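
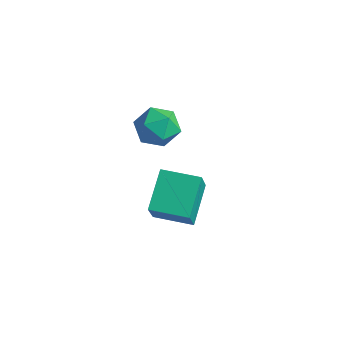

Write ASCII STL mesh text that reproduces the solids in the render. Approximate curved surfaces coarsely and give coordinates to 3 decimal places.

solid 
facet normal -0.293 0.458 -0.839
outer loop
vertex 0.514 2.962 -1.669
vertex 2.092 3.8 -1.762
vertex 1.274 1.405 -2.784
endloop
endfacet
facet normal -0.882 -0.468 0.053
outer loop
vertex 1.828 0.54 -1.198
vertex 0.514 2.962 -1.669
vertex 1.274 1.405 -2.784
endloop
endfacet
facet normal -0.293 0.458 -0.839
outer loop
vertex 1.274 1.405 -2.784
vertex 2.092 3.8 -1.762
vertex 2.853 2.244 -2.877
endloop
endfacet
facet normal 0.370 -0.755 -0.541
outer loop
vertex 2.853 2.244 -2.877
vertex 1.828 0.54 -1.198
vertex 1.274 1.405 -2.784
endloop
endfacet
facet normal -0.369 0.756 0.541
outer loop
vertex 0.514 2.962 -1.669
vertex 2.646 2.935 -0.176
vertex 2.092 3.8 -1.762
endloop
endfacet
facet normal -0.882 -0.468 0.052
outer loop
vertex 1.067 2.096 -0.083
vertex 0.514 2.962 -1.669
vertex 1.828 0.54 -1.198
endloop
endfacet
facet normal -0.369 0.755 0.541
outer loop
vertex 1.067 2.096 -0.083
vertex 2.646 2.935 -0.176
vertex 0.514 2.962 -1.669
endloop
endfacet
facet normal 0.882 0.469 -0.052
outer loop
vertex 2.092 3.8 -1.762
vertex 2.646 2.935 -0.176
vertex 2.853 2.244 -2.877
endloop
endfacet
facet normal 0.369 -0.755 -0.541
outer loop
vertex 3.406 1.378 -1.291
vertex 1.828 0.54 -1.198
vertex 2.853 2.244 -2.877
endloop
endfacet
facet normal 0.882 0.468 -0.052
outer loop
vertex 2.853 2.244 -2.877
vertex 2.646 2.935 -0.176
vertex 3.406 1.378 -1.291
endloop
endfacet
facet normal 0.293 -0.458 0.839
outer loop
vertex 3.406 1.378 -1.291
vertex 1.067 2.096 -0.083
vertex 1.828 0.54 -1.198
endloop
endfacet
facet normal 0.293 -0.458 0.839
outer loop
vertex 2.646 2.935 -0.176
vertex 1.067 2.096 -0.083
vertex 3.406 1.378 -1.291
endloop
endfacet
facet normal -0.553 0.678 0.483
outer loop
vertex 1.292 2.662 3.609
vertex 0.417 2.28 3.143
vertex 0.741 1.882 4.073
endloop
endfacet
facet normal 0.023 0.499 0.866
outer loop
vertex 1.292 2.662 3.609
vertex 0.741 1.882 4.073
vertex 1.802 1.849 4.064
endloop
endfacet
facet normal 0.602 0.643 0.474
outer loop
vertex 1.292 2.662 3.609
vertex 1.802 1.849 4.064
vertex 2.134 2.228 3.129
endloop
endfacet
facet normal 0.384 0.911 -0.151
outer loop
vertex 1.292 2.662 3.609
vertex 2.134 2.228 3.129
vertex 1.278 2.494 2.56
endloop
endfacet
facet normal -0.330 0.933 -0.145
outer loop
vertex 1.292 2.662 3.609
vertex 1.278 2.494 2.56
vertex 0.417 2.28 3.143
endloop
endfacet
facet normal 0.002 -0.205 0.979
outer loop
vertex 1.802 1.849 4.064
vertex 0.741 1.882 4.073
vertex 1.242 0.966 3.88
endloop
endfacet
facet normal -0.929 0.085 0.360
outer loop
vertex 0.741 1.882 4.073
vertex 0.417 2.28 3.143
vertex 0.386 1.232 3.311
endloop
endfacet
facet normal -0.568 0.497 -0.656
outer loop
vertex 0.417 2.28 3.143
vertex 1.278 2.494 2.56
vertex 0.718 1.611 2.376
endloop
endfacet
facet normal 0.586 0.461 -0.666
outer loop
vertex 1.278 2.494 2.56
vertex 2.134 2.228 3.129
vertex 1.779 1.578 2.367
endloop
endfacet
facet normal 0.938 0.027 0.344
outer loop
vertex 2.134 2.228 3.129
vertex 1.802 1.849 4.064
vertex 2.103 1.18 3.297
endloop
endfacet
facet normal -0.384 -0.911 0.151
outer loop
vertex 1.228 0.798 2.831
vertex 1.242 0.966 3.88
vertex 0.386 1.232 3.311
endloop
endfacet
facet normal -0.602 -0.643 -0.474
outer loop
vertex 1.228 0.798 2.831
vertex 0.386 1.232 3.311
vertex 0.718 1.611 2.376
endloop
endfacet
facet normal -0.023 -0.499 -0.866
outer loop
vertex 1.228 0.798 2.831
vertex 0.718 1.611 2.376
vertex 1.779 1.578 2.367
endloop
endfacet
facet normal 0.553 -0.678 -0.483
outer loop
vertex 1.228 0.798 2.831
vertex 1.779 1.578 2.367
vertex 2.103 1.18 3.297
endloop
endfacet
facet normal 0.330 -0.933 0.145
outer loop
vertex 1.228 0.798 2.831
vertex 2.103 1.18 3.297
vertex 1.242 0.966 3.88
endloop
endfacet
facet normal -0.586 -0.461 0.666
outer loop
vertex 0.386 1.232 3.311
vertex 1.242 0.966 3.88
vertex 0.741 1.882 4.073
endloop
endfacet
facet normal -0.938 -0.027 -0.344
outer loop
vertex 0.718 1.611 2.376
vertex 0.386 1.232 3.311
vertex 0.417 2.28 3.143
endloop
endfacet
facet normal -0.002 0.205 -0.979
outer loop
vertex 1.779 1.578 2.367
vertex 0.718 1.611 2.376
vertex 1.278 2.494 2.56
endloop
endfacet
facet normal 0.929 -0.085 -0.360
outer loop
vertex 2.103 1.18 3.297
vertex 1.779 1.578 2.367
vertex 2.134 2.228 3.129
endloop
endfacet
facet normal 0.568 -0.497 0.656
outer loop
vertex 1.242 0.966 3.88
vertex 2.103 1.18 3.297
vertex 1.802 1.849 4.064
endloop
endfacet

endsolid


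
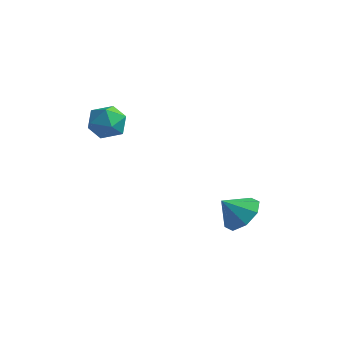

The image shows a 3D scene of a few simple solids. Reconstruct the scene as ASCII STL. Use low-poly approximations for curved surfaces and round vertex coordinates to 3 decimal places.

solid 
facet normal -0.370 0.196 0.908
outer loop
vertex -4.048 1.106 3.512
vertex -4.57 0.521 3.426
vertex -3.863 0.376 3.745
endloop
endfacet
facet normal 0.324 0.361 0.874
outer loop
vertex -4.048 1.106 3.512
vertex -3.863 0.376 3.745
vertex -3.329 0.815 3.366
endloop
endfacet
facet normal 0.412 0.840 0.352
outer loop
vertex -4.048 1.106 3.512
vertex -3.329 0.815 3.366
vertex -3.706 1.232 2.812
endloop
endfacet
facet normal -0.227 0.972 0.064
outer loop
vertex -4.048 1.106 3.512
vertex -3.706 1.232 2.812
vertex -4.473 1.05 2.849
endloop
endfacet
facet normal -0.710 0.574 0.407
outer loop
vertex -4.048 1.106 3.512
vertex -4.473 1.05 2.849
vertex -4.57 0.521 3.426
endloop
endfacet
facet normal 0.681 -0.229 0.695
outer loop
vertex -3.329 0.815 3.366
vertex -3.863 0.376 3.745
vertex -3.407 0.05 3.191
endloop
endfacet
facet normal -0.440 -0.494 0.750
outer loop
vertex -3.863 0.376 3.745
vertex -4.57 0.521 3.426
vertex -4.174 -0.132 3.228
endloop
endfacet
facet normal -0.991 0.115 -0.061
outer loop
vertex -4.57 0.521 3.426
vertex -4.473 1.05 2.849
vertex -4.551 0.285 2.674
endloop
endfacet
facet normal -0.210 0.758 -0.618
outer loop
vertex -4.473 1.05 2.849
vertex -3.706 1.232 2.812
vertex -4.017 0.724 2.295
endloop
endfacet
facet normal 0.824 0.546 -0.150
outer loop
vertex -3.706 1.232 2.812
vertex -3.329 0.815 3.366
vertex -3.31 0.579 2.614
endloop
endfacet
facet normal 0.227 -0.972 -0.064
outer loop
vertex -3.832 -0.006 2.528
vertex -3.407 0.05 3.191
vertex -4.174 -0.132 3.228
endloop
endfacet
facet normal -0.412 -0.840 -0.352
outer loop
vertex -3.832 -0.006 2.528
vertex -4.174 -0.132 3.228
vertex -4.551 0.285 2.674
endloop
endfacet
facet normal -0.324 -0.361 -0.874
outer loop
vertex -3.832 -0.006 2.528
vertex -4.551 0.285 2.674
vertex -4.017 0.724 2.295
endloop
endfacet
facet normal 0.370 -0.196 -0.908
outer loop
vertex -3.832 -0.006 2.528
vertex -4.017 0.724 2.295
vertex -3.31 0.579 2.614
endloop
endfacet
facet normal 0.710 -0.574 -0.407
outer loop
vertex -3.832 -0.006 2.528
vertex -3.31 0.579 2.614
vertex -3.407 0.05 3.191
endloop
endfacet
facet normal 0.210 -0.758 0.618
outer loop
vertex -4.174 -0.132 3.228
vertex -3.407 0.05 3.191
vertex -3.863 0.376 3.745
endloop
endfacet
facet normal -0.824 -0.546 0.150
outer loop
vertex -4.551 0.285 2.674
vertex -4.174 -0.132 3.228
vertex -4.57 0.521 3.426
endloop
endfacet
facet normal -0.681 0.229 -0.695
outer loop
vertex -4.017 0.724 2.295
vertex -4.551 0.285 2.674
vertex -4.473 1.05 2.849
endloop
endfacet
facet normal 0.440 0.494 -0.750
outer loop
vertex -3.31 0.579 2.614
vertex -4.017 0.724 2.295
vertex -3.706 1.232 2.812
endloop
endfacet
facet normal 0.991 -0.115 0.061
outer loop
vertex -3.407 0.05 3.191
vertex -3.31 0.579 2.614
vertex -3.329 0.815 3.366
endloop
endfacet
facet normal 0.532 0.447 -0.719
outer loop
vertex 0.935 2.621 -0.474
vertex 0.479 2.225 -1.058
vertex 0.416 2.956 -0.65
endloop
endfacet
facet normal -0.113 0.319 0.941
outer loop
vertex 0.935 2.621 -0.474
vertex 0.416 2.956 -0.65
vertex -0.079 1.755 -0.302
endloop
endfacet
facet normal 0.531 0.447 -0.720
outer loop
vertex 0.416 2.956 -0.65
vertex 0.479 2.225 -1.058
vertex -0.067 2.863 -1.064
endloop
endfacet
facet normal -0.631 0.444 0.636
outer loop
vertex 0.416 2.956 -0.65
vertex -0.067 2.863 -1.064
vertex -0.079 1.755 -0.302
endloop
endfacet
facet normal 0.532 0.448 -0.719
outer loop
vertex -0.067 2.863 -1.064
vertex 0.479 2.225 -1.058
vertex -0.229 2.396 -1.475
endloop
endfacet
facet normal -0.966 0.153 0.207
outer loop
vertex -0.067 2.863 -1.064
vertex -0.229 2.396 -1.475
vertex -0.079 1.755 -0.302
endloop
endfacet
facet normal 0.532 0.447 -0.719
outer loop
vertex -0.229 2.396 -1.475
vertex 0.479 2.225 -1.058
vertex 0.023 1.829 -1.641
endloop
endfacet
facet normal -0.920 -0.382 -0.091
outer loop
vertex -0.229 2.396 -1.475
vertex 0.023 1.829 -1.641
vertex -0.079 1.755 -0.302
endloop
endfacet
facet normal 0.531 0.447 -0.719
outer loop
vertex 0.023 1.829 -1.641
vertex 0.479 2.225 -1.058
vertex 0.543 1.493 -1.466
endloop
endfacet
facet normal -0.520 -0.850 -0.087
outer loop
vertex 0.023 1.829 -1.641
vertex 0.543 1.493 -1.466
vertex -0.079 1.755 -0.302
endloop
endfacet
facet normal 0.533 0.447 -0.719
outer loop
vertex 0.543 1.493 -1.466
vertex 0.479 2.225 -1.058
vertex 1.025 1.586 -1.051
endloop
endfacet
facet normal -0.001 -0.976 0.219
outer loop
vertex 0.543 1.493 -1.466
vertex 1.025 1.586 -1.051
vertex -0.079 1.755 -0.302
endloop
endfacet
facet normal 0.532 0.447 -0.719
outer loop
vertex 1.025 1.586 -1.051
vertex 0.479 2.225 -1.058
vertex 1.188 2.053 -0.64
endloop
endfacet
facet normal 0.334 -0.686 0.647
outer loop
vertex 1.025 1.586 -1.051
vertex 1.188 2.053 -0.64
vertex -0.079 1.755 -0.302
endloop
endfacet
facet normal 0.532 0.447 -0.719
outer loop
vertex 1.188 2.053 -0.64
vertex 0.479 2.225 -1.058
vertex 0.935 2.621 -0.474
endloop
endfacet
facet normal 0.287 -0.149 0.946
outer loop
vertex 1.188 2.053 -0.64
vertex 0.935 2.621 -0.474
vertex -0.079 1.755 -0.302
endloop
endfacet

endsolid


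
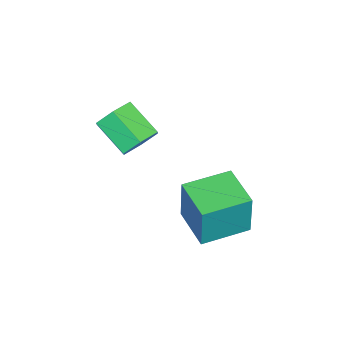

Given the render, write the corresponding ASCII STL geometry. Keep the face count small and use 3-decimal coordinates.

solid 
facet normal -0.597 -0.793 0.120
outer loop
vertex 1.051 1.897 -1.022
vertex -0.563 3.125 -0.943
vertex 0.838 1.748 -3.075
endloop
endfacet
facet normal 0.795 -0.605 -0.039
outer loop
vertex 1.943 3.215 -3.297
vertex 1.051 1.897 -1.022
vertex 0.838 1.748 -3.075
endloop
endfacet
facet normal -0.597 -0.793 0.120
outer loop
vertex 0.838 1.748 -3.075
vertex -0.563 3.125 -0.943
vertex -0.777 2.976 -2.997
endloop
endfacet
facet normal -0.103 -0.073 -0.992
outer loop
vertex -0.777 2.976 -2.997
vertex 1.943 3.215 -3.297
vertex 0.838 1.748 -3.075
endloop
endfacet
facet normal 0.103 0.072 0.992
outer loop
vertex 1.051 1.897 -1.022
vertex 0.542 4.592 -1.165
vertex -0.563 3.125 -0.943
endloop
endfacet
facet normal 0.795 -0.605 -0.039
outer loop
vertex 2.157 3.364 -1.243
vertex 1.051 1.897 -1.022
vertex 1.943 3.215 -3.297
endloop
endfacet
facet normal 0.103 0.072 0.992
outer loop
vertex 2.157 3.364 -1.243
vertex 0.542 4.592 -1.165
vertex 1.051 1.897 -1.022
endloop
endfacet
facet normal -0.795 0.605 0.039
outer loop
vertex -0.563 3.125 -0.943
vertex 0.542 4.592 -1.165
vertex -0.777 2.976 -2.997
endloop
endfacet
facet normal -0.103 -0.072 -0.992
outer loop
vertex 0.329 4.443 -3.218
vertex 1.943 3.215 -3.297
vertex -0.777 2.976 -2.997
endloop
endfacet
facet normal -0.795 0.605 0.039
outer loop
vertex -0.777 2.976 -2.997
vertex 0.542 4.592 -1.165
vertex 0.329 4.443 -3.218
endloop
endfacet
facet normal 0.597 0.793 -0.120
outer loop
vertex 0.329 4.443 -3.218
vertex 2.157 3.364 -1.243
vertex 1.943 3.215 -3.297
endloop
endfacet
facet normal 0.597 0.793 -0.120
outer loop
vertex 0.542 4.592 -1.165
vertex 2.157 3.364 -1.243
vertex 0.329 4.443 -3.218
endloop
endfacet
facet normal 0.204 0.805 -0.556
outer loop
vertex 1.724 0.542 1.463
vertex 1.172 0.231 0.81
vertex 0.842 0.768 1.466
endloop
endfacet
facet normal 0.141 0.539 0.831
outer loop
vertex 1.724 0.542 1.463
vertex 0.842 0.768 1.466
vertex 1.379 -0.819 2.404
endloop
endfacet
facet normal 0.140 0.538 0.831
outer loop
vertex 1.379 -0.819 2.404
vertex 0.842 0.768 1.466
vertex 0.497 -0.593 2.406
endloop
endfacet
facet normal -0.205 -0.805 0.557
outer loop
vertex 1.379 -0.819 2.404
vertex 0.497 -0.593 2.406
vertex 0.828 -1.131 1.75
endloop
endfacet
facet normal 0.204 0.805 -0.556
outer loop
vertex 0.842 0.768 1.466
vertex 1.172 0.231 0.81
vertex 0.291 0.456 0.812
endloop
endfacet
facet normal -0.769 0.483 0.418
outer loop
vertex 0.842 0.768 1.466
vertex 0.291 0.456 0.812
vertex 0.497 -0.593 2.406
endloop
endfacet
facet normal -0.769 0.484 0.418
outer loop
vertex 0.497 -0.593 2.406
vertex 0.291 0.456 0.812
vertex -0.054 -0.905 1.753
endloop
endfacet
facet normal -0.204 -0.805 0.557
outer loop
vertex 0.497 -0.593 2.406
vertex -0.054 -0.905 1.753
vertex 0.828 -1.131 1.75
endloop
endfacet
facet normal 0.204 0.805 -0.556
outer loop
vertex 0.291 0.456 0.812
vertex 1.172 0.231 0.81
vertex 0.621 -0.081 0.156
endloop
endfacet
facet normal -0.909 -0.055 -0.413
outer loop
vertex 0.291 0.456 0.812
vertex 0.621 -0.081 0.156
vertex -0.054 -0.905 1.753
endloop
endfacet
facet normal -0.909 -0.055 -0.413
outer loop
vertex -0.054 -0.905 1.753
vertex 0.621 -0.081 0.156
vertex 0.276 -1.442 1.097
endloop
endfacet
facet normal -0.204 -0.805 0.556
outer loop
vertex -0.054 -0.905 1.753
vertex 0.276 -1.442 1.097
vertex 0.828 -1.131 1.75
endloop
endfacet
facet normal 0.205 0.805 -0.557
outer loop
vertex 0.621 -0.081 0.156
vertex 1.172 0.231 0.81
vertex 1.503 -0.307 0.154
endloop
endfacet
facet normal -0.140 -0.539 -0.831
outer loop
vertex 0.621 -0.081 0.156
vertex 1.503 -0.307 0.154
vertex 0.276 -1.442 1.097
endloop
endfacet
facet normal -0.141 -0.538 -0.831
outer loop
vertex 0.276 -1.442 1.097
vertex 1.503 -0.307 0.154
vertex 1.158 -1.668 1.094
endloop
endfacet
facet normal -0.204 -0.805 0.556
outer loop
vertex 0.276 -1.442 1.097
vertex 1.158 -1.668 1.094
vertex 0.828 -1.131 1.75
endloop
endfacet
facet normal 0.204 0.805 -0.557
outer loop
vertex 1.503 -0.307 0.154
vertex 1.172 0.231 0.81
vertex 2.054 0.005 0.807
endloop
endfacet
facet normal 0.769 -0.484 -0.418
outer loop
vertex 1.503 -0.307 0.154
vertex 2.054 0.005 0.807
vertex 1.158 -1.668 1.094
endloop
endfacet
facet normal 0.769 -0.484 -0.417
outer loop
vertex 1.158 -1.668 1.094
vertex 2.054 0.005 0.807
vertex 1.709 -1.356 1.748
endloop
endfacet
facet normal -0.204 -0.805 0.556
outer loop
vertex 1.158 -1.668 1.094
vertex 1.709 -1.356 1.748
vertex 0.828 -1.131 1.75
endloop
endfacet
facet normal 0.204 0.805 -0.556
outer loop
vertex 2.054 0.005 0.807
vertex 1.172 0.231 0.81
vertex 1.724 0.542 1.463
endloop
endfacet
facet normal 0.909 0.055 0.413
outer loop
vertex 2.054 0.005 0.807
vertex 1.724 0.542 1.463
vertex 1.709 -1.356 1.748
endloop
endfacet
facet normal 0.909 0.055 0.413
outer loop
vertex 1.709 -1.356 1.748
vertex 1.724 0.542 1.463
vertex 1.379 -0.819 2.404
endloop
endfacet
facet normal -0.204 -0.805 0.556
outer loop
vertex 1.709 -1.356 1.748
vertex 1.379 -0.819 2.404
vertex 0.828 -1.131 1.75
endloop
endfacet

endsolid


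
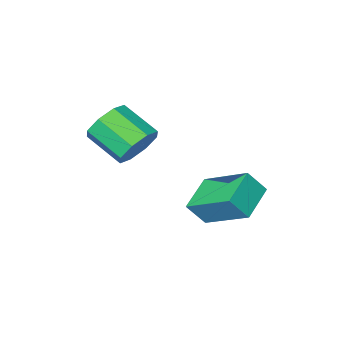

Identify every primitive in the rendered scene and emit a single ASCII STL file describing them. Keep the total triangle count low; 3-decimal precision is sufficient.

solid 
facet normal -0.778 -0.509 0.370
outer loop
vertex -4.054 0.65 -2.006
vertex -4.598 0.923 -2.774
vertex -3.472 -0.955 -2.989
endloop
endfacet
facet normal 0.554 -0.279 0.784
outer loop
vertex -2.382 -0.243 -3.506
vertex -4.054 0.65 -2.006
vertex -3.472 -0.955 -2.989
endloop
endfacet
facet normal -0.778 -0.509 0.369
outer loop
vertex -3.472 -0.955 -2.989
vertex -4.598 0.923 -2.774
vertex -4.015 -0.682 -3.757
endloop
endfacet
facet normal 0.296 -0.815 -0.499
outer loop
vertex -4.015 -0.682 -3.757
vertex -2.382 -0.243 -3.506
vertex -3.472 -0.955 -2.989
endloop
endfacet
facet normal -0.296 0.815 0.499
outer loop
vertex -4.054 0.65 -2.006
vertex -3.508 1.635 -3.291
vertex -4.598 0.923 -2.774
endloop
endfacet
facet normal 0.555 -0.279 0.784
outer loop
vertex -2.965 1.362 -2.523
vertex -4.054 0.65 -2.006
vertex -2.382 -0.243 -3.506
endloop
endfacet
facet normal -0.296 0.815 0.499
outer loop
vertex -2.965 1.362 -2.523
vertex -3.508 1.635 -3.291
vertex -4.054 0.65 -2.006
endloop
endfacet
facet normal -0.554 0.279 -0.784
outer loop
vertex -4.598 0.923 -2.774
vertex -3.508 1.635 -3.291
vertex -4.015 -0.682 -3.757
endloop
endfacet
facet normal 0.296 -0.815 -0.499
outer loop
vertex -2.926 0.03 -4.274
vertex -2.382 -0.243 -3.506
vertex -4.015 -0.682 -3.757
endloop
endfacet
facet normal -0.555 0.279 -0.784
outer loop
vertex -4.015 -0.682 -3.757
vertex -3.508 1.635 -3.291
vertex -2.926 0.03 -4.274
endloop
endfacet
facet normal 0.777 0.509 -0.370
outer loop
vertex -2.926 0.03 -4.274
vertex -2.965 1.362 -2.523
vertex -2.382 -0.243 -3.506
endloop
endfacet
facet normal 0.778 0.508 -0.369
outer loop
vertex -3.508 1.635 -3.291
vertex -2.965 1.362 -2.523
vertex -2.926 0.03 -4.274
endloop
endfacet
facet normal -0.338 0.806 -0.485
outer loop
vertex -1.109 -1.357 -0.959
vertex -1.627 -1.857 -1.429
vertex -1.7 -1.438 -0.682
endloop
endfacet
facet normal 0.280 0.579 0.766
outer loop
vertex -1.109 -1.357 -0.959
vertex -1.7 -1.438 -0.682
vertex -0.595 -2.582 -0.221
endloop
endfacet
facet normal 0.279 0.579 0.766
outer loop
vertex -0.595 -2.582 -0.221
vertex -1.7 -1.438 -0.682
vertex -1.187 -2.663 0.056
endloop
endfacet
facet normal 0.338 -0.806 0.486
outer loop
vertex -0.595 -2.582 -0.221
vertex -1.187 -2.663 0.056
vertex -1.113 -3.083 -0.691
endloop
endfacet
facet normal -0.337 0.807 -0.485
outer loop
vertex -1.7 -1.438 -0.682
vertex -1.627 -1.857 -1.429
vertex -2.249 -1.764 -0.842
endloop
endfacet
facet normal -0.437 0.323 0.840
outer loop
vertex -1.7 -1.438 -0.682
vertex -2.249 -1.764 -0.842
vertex -1.187 -2.663 0.056
endloop
endfacet
facet normal -0.437 0.322 0.840
outer loop
vertex -1.187 -2.663 0.056
vertex -2.249 -1.764 -0.842
vertex -1.735 -2.99 -0.104
endloop
endfacet
facet normal 0.339 -0.805 0.486
outer loop
vertex -1.187 -2.663 0.056
vertex -1.735 -2.99 -0.104
vertex -1.113 -3.083 -0.691
endloop
endfacet
facet normal -0.338 0.806 -0.485
outer loop
vertex -2.249 -1.764 -0.842
vertex -1.627 -1.857 -1.429
vertex -2.433 -2.145 -1.347
endloop
endfacet
facet normal -0.899 -0.124 0.421
outer loop
vertex -2.249 -1.764 -0.842
vertex -2.433 -2.145 -1.347
vertex -1.735 -2.99 -0.104
endloop
endfacet
facet normal -0.899 -0.123 0.421
outer loop
vertex -1.735 -2.99 -0.104
vertex -2.433 -2.145 -1.347
vertex -1.919 -3.371 -0.608
endloop
endfacet
facet normal 0.338 -0.806 0.486
outer loop
vertex -1.735 -2.99 -0.104
vertex -1.919 -3.371 -0.608
vertex -1.113 -3.083 -0.691
endloop
endfacet
facet normal -0.337 0.806 -0.487
outer loop
vertex -2.433 -2.145 -1.347
vertex -1.627 -1.857 -1.429
vertex -2.145 -2.358 -1.899
endloop
endfacet
facet normal -0.833 -0.496 -0.243
outer loop
vertex -2.433 -2.145 -1.347
vertex -2.145 -2.358 -1.899
vertex -1.919 -3.371 -0.608
endloop
endfacet
facet normal -0.833 -0.496 -0.244
outer loop
vertex -1.919 -3.371 -0.608
vertex -2.145 -2.358 -1.899
vertex -1.631 -3.583 -1.161
endloop
endfacet
facet normal 0.338 -0.806 0.485
outer loop
vertex -1.919 -3.371 -0.608
vertex -1.631 -3.583 -1.161
vertex -1.113 -3.083 -0.691
endloop
endfacet
facet normal -0.338 0.806 -0.486
outer loop
vertex -2.145 -2.358 -1.899
vertex -1.627 -1.857 -1.429
vertex -1.553 -2.277 -2.176
endloop
endfacet
facet normal -0.279 -0.579 -0.766
outer loop
vertex -2.145 -2.358 -1.899
vertex -1.553 -2.277 -2.176
vertex -1.631 -3.583 -1.161
endloop
endfacet
facet normal -0.280 -0.579 -0.766
outer loop
vertex -1.631 -3.583 -1.161
vertex -1.553 -2.277 -2.176
vertex -1.04 -3.502 -1.438
endloop
endfacet
facet normal 0.338 -0.806 0.485
outer loop
vertex -1.631 -3.583 -1.161
vertex -1.04 -3.502 -1.438
vertex -1.113 -3.083 -0.691
endloop
endfacet
facet normal -0.339 0.805 -0.486
outer loop
vertex -1.553 -2.277 -2.176
vertex -1.627 -1.857 -1.429
vertex -1.005 -1.95 -2.016
endloop
endfacet
facet normal 0.438 -0.322 -0.839
outer loop
vertex -1.553 -2.277 -2.176
vertex -1.005 -1.95 -2.016
vertex -1.04 -3.502 -1.438
endloop
endfacet
facet normal 0.436 -0.323 -0.840
outer loop
vertex -1.04 -3.502 -1.438
vertex -1.005 -1.95 -2.016
vertex -0.491 -3.176 -1.278
endloop
endfacet
facet normal 0.337 -0.807 0.485
outer loop
vertex -1.04 -3.502 -1.438
vertex -0.491 -3.176 -1.278
vertex -1.113 -3.083 -0.691
endloop
endfacet
facet normal -0.338 0.806 -0.486
outer loop
vertex -1.005 -1.95 -2.016
vertex -1.627 -1.857 -1.429
vertex -0.821 -1.569 -1.512
endloop
endfacet
facet normal 0.899 0.123 -0.421
outer loop
vertex -1.005 -1.95 -2.016
vertex -0.821 -1.569 -1.512
vertex -0.491 -3.176 -1.278
endloop
endfacet
facet normal 0.899 0.123 -0.421
outer loop
vertex -0.491 -3.176 -1.278
vertex -0.821 -1.569 -1.512
vertex -0.307 -2.795 -0.773
endloop
endfacet
facet normal 0.338 -0.806 0.485
outer loop
vertex -0.491 -3.176 -1.278
vertex -0.307 -2.795 -0.773
vertex -1.113 -3.083 -0.691
endloop
endfacet
facet normal -0.338 0.806 -0.485
outer loop
vertex -0.821 -1.569 -1.512
vertex -1.627 -1.857 -1.429
vertex -1.109 -1.357 -0.959
endloop
endfacet
facet normal 0.833 0.496 0.244
outer loop
vertex -0.821 -1.569 -1.512
vertex -1.109 -1.357 -0.959
vertex -0.307 -2.795 -0.773
endloop
endfacet
facet normal 0.833 0.496 0.243
outer loop
vertex -0.307 -2.795 -0.773
vertex -1.109 -1.357 -0.959
vertex -0.595 -2.582 -0.221
endloop
endfacet
facet normal 0.337 -0.806 0.487
outer loop
vertex -0.307 -2.795 -0.773
vertex -0.595 -2.582 -0.221
vertex -1.113 -3.083 -0.691
endloop
endfacet

endsolid


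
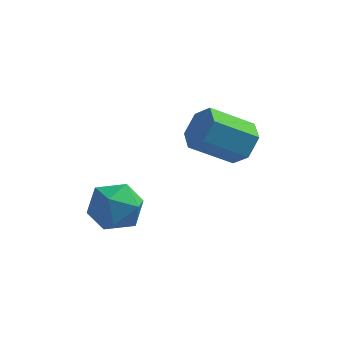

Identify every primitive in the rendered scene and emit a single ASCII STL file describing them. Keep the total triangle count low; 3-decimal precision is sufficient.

solid 
facet normal -0.726 0.667 0.166
outer loop
vertex -3.987 0.406 1.996
vertex -4.709 -0.245 1.452
vertex -4.569 -0.366 2.551
endloop
endfacet
facet normal -0.244 0.680 0.691
outer loop
vertex -3.987 0.406 1.996
vertex -4.569 -0.366 2.551
vertex -3.489 -0.211 2.779
endloop
endfacet
facet normal 0.392 0.827 0.402
outer loop
vertex -3.987 0.406 1.996
vertex -3.489 -0.211 2.779
vertex -2.962 0.005 1.821
endloop
endfacet
facet normal 0.302 0.904 -0.301
outer loop
vertex -3.987 0.406 1.996
vertex -2.962 0.005 1.821
vertex -3.716 -0.016 1.001
endloop
endfacet
facet normal -0.389 0.805 -0.447
outer loop
vertex -3.987 0.406 1.996
vertex -3.716 -0.016 1.001
vertex -4.709 -0.245 1.452
endloop
endfacet
facet normal -0.210 0.028 0.977
outer loop
vertex -3.489 -0.211 2.779
vertex -4.569 -0.366 2.551
vertex -3.904 -1.244 2.719
endloop
endfacet
facet normal -0.992 0.006 0.127
outer loop
vertex -4.569 -0.366 2.551
vertex -4.709 -0.245 1.452
vertex -4.658 -1.265 1.899
endloop
endfacet
facet normal -0.446 0.229 -0.865
outer loop
vertex -4.709 -0.245 1.452
vertex -3.716 -0.016 1.001
vertex -4.131 -1.049 0.941
endloop
endfacet
facet normal 0.673 0.389 -0.629
outer loop
vertex -3.716 -0.016 1.001
vertex -2.962 0.005 1.821
vertex -3.051 -0.894 1.169
endloop
endfacet
facet normal 0.819 0.264 0.510
outer loop
vertex -2.962 0.005 1.821
vertex -3.489 -0.211 2.779
vertex -2.911 -1.015 2.268
endloop
endfacet
facet normal -0.302 -0.904 0.301
outer loop
vertex -3.633 -1.666 1.724
vertex -3.904 -1.244 2.719
vertex -4.658 -1.265 1.899
endloop
endfacet
facet normal -0.392 -0.827 -0.402
outer loop
vertex -3.633 -1.666 1.724
vertex -4.658 -1.265 1.899
vertex -4.131 -1.049 0.941
endloop
endfacet
facet normal 0.244 -0.680 -0.691
outer loop
vertex -3.633 -1.666 1.724
vertex -4.131 -1.049 0.941
vertex -3.051 -0.894 1.169
endloop
endfacet
facet normal 0.726 -0.667 -0.166
outer loop
vertex -3.633 -1.666 1.724
vertex -3.051 -0.894 1.169
vertex -2.911 -1.015 2.268
endloop
endfacet
facet normal 0.389 -0.805 0.447
outer loop
vertex -3.633 -1.666 1.724
vertex -2.911 -1.015 2.268
vertex -3.904 -1.244 2.719
endloop
endfacet
facet normal -0.673 -0.389 0.629
outer loop
vertex -4.658 -1.265 1.899
vertex -3.904 -1.244 2.719
vertex -4.569 -0.366 2.551
endloop
endfacet
facet normal -0.819 -0.264 -0.510
outer loop
vertex -4.131 -1.049 0.941
vertex -4.658 -1.265 1.899
vertex -4.709 -0.245 1.452
endloop
endfacet
facet normal 0.210 -0.028 -0.977
outer loop
vertex -3.051 -0.894 1.169
vertex -4.131 -1.049 0.941
vertex -3.716 -0.016 1.001
endloop
endfacet
facet normal 0.992 -0.006 -0.127
outer loop
vertex -2.911 -1.015 2.268
vertex -3.051 -0.894 1.169
vertex -2.962 0.005 1.821
endloop
endfacet
facet normal 0.446 -0.229 0.865
outer loop
vertex -3.904 -1.244 2.719
vertex -2.911 -1.015 2.268
vertex -3.489 -0.211 2.779
endloop
endfacet
facet normal 0.772 0.314 -0.552
outer loop
vertex 0.59 2.933 3.542
vertex -0.007 3.276 2.902
vertex 0.282 3.818 3.614
endloop
endfacet
facet normal 0.544 0.122 0.830
outer loop
vertex 0.59 2.933 3.542
vertex 0.282 3.818 3.614
vertex -0.916 2.321 4.618
endloop
endfacet
facet normal 0.543 0.122 0.831
outer loop
vertex -0.916 2.321 4.618
vertex 0.282 3.818 3.614
vertex -1.225 3.206 4.69
endloop
endfacet
facet normal -0.772 -0.315 0.552
outer loop
vertex -0.916 2.321 4.618
vertex -1.225 3.206 4.69
vertex -1.513 2.664 3.978
endloop
endfacet
facet normal 0.772 0.314 -0.552
outer loop
vertex 0.282 3.818 3.614
vertex -0.007 3.276 2.902
vertex -0.315 4.161 2.974
endloop
endfacet
facet normal -0.012 0.876 0.481
outer loop
vertex 0.282 3.818 3.614
vertex -0.315 4.161 2.974
vertex -1.225 3.206 4.69
endloop
endfacet
facet normal -0.012 0.876 0.481
outer loop
vertex -1.225 3.206 4.69
vertex -0.315 4.161 2.974
vertex -1.821 3.549 4.05
endloop
endfacet
facet normal -0.773 -0.314 0.552
outer loop
vertex -1.225 3.206 4.69
vertex -1.821 3.549 4.05
vertex -1.513 2.664 3.978
endloop
endfacet
facet normal 0.772 0.314 -0.552
outer loop
vertex -0.315 4.161 2.974
vertex -0.007 3.276 2.902
vertex -0.604 3.619 2.262
endloop
endfacet
facet normal -0.556 0.755 -0.349
outer loop
vertex -0.315 4.161 2.974
vertex -0.604 3.619 2.262
vertex -1.821 3.549 4.05
endloop
endfacet
facet normal -0.556 0.755 -0.349
outer loop
vertex -1.821 3.549 4.05
vertex -0.604 3.619 2.262
vertex -2.11 3.007 3.338
endloop
endfacet
facet normal -0.772 -0.314 0.552
outer loop
vertex -1.821 3.549 4.05
vertex -2.11 3.007 3.338
vertex -1.513 2.664 3.978
endloop
endfacet
facet normal 0.772 0.315 -0.552
outer loop
vertex -0.604 3.619 2.262
vertex -0.007 3.276 2.902
vertex -0.295 2.734 2.19
endloop
endfacet
facet normal -0.544 -0.122 -0.830
outer loop
vertex -0.604 3.619 2.262
vertex -0.295 2.734 2.19
vertex -2.11 3.007 3.338
endloop
endfacet
facet normal -0.544 -0.122 -0.830
outer loop
vertex -2.11 3.007 3.338
vertex -0.295 2.734 2.19
vertex -1.802 2.122 3.266
endloop
endfacet
facet normal -0.772 -0.314 0.552
outer loop
vertex -2.11 3.007 3.338
vertex -1.802 2.122 3.266
vertex -1.513 2.664 3.978
endloop
endfacet
facet normal 0.773 0.314 -0.552
outer loop
vertex -0.295 2.734 2.19
vertex -0.007 3.276 2.902
vertex 0.301 2.391 2.83
endloop
endfacet
facet normal 0.012 -0.877 -0.481
outer loop
vertex -0.295 2.734 2.19
vertex 0.301 2.391 2.83
vertex -1.802 2.122 3.266
endloop
endfacet
facet normal 0.012 -0.876 -0.481
outer loop
vertex -1.802 2.122 3.266
vertex 0.301 2.391 2.83
vertex -1.205 1.779 3.906
endloop
endfacet
facet normal -0.772 -0.314 0.552
outer loop
vertex -1.802 2.122 3.266
vertex -1.205 1.779 3.906
vertex -1.513 2.664 3.978
endloop
endfacet
facet normal 0.772 0.314 -0.552
outer loop
vertex 0.301 2.391 2.83
vertex -0.007 3.276 2.902
vertex 0.59 2.933 3.542
endloop
endfacet
facet normal 0.556 -0.755 0.349
outer loop
vertex 0.301 2.391 2.83
vertex 0.59 2.933 3.542
vertex -1.205 1.779 3.906
endloop
endfacet
facet normal 0.556 -0.755 0.349
outer loop
vertex -1.205 1.779 3.906
vertex 0.59 2.933 3.542
vertex -0.916 2.321 4.618
endloop
endfacet
facet normal -0.772 -0.314 0.552
outer loop
vertex -1.205 1.779 3.906
vertex -0.916 2.321 4.618
vertex -1.513 2.664 3.978
endloop
endfacet

endsolid


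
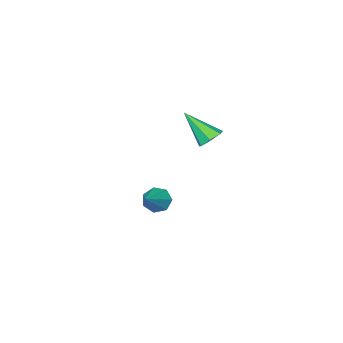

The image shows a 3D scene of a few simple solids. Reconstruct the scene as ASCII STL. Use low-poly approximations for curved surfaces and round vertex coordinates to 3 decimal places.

solid 
facet normal -0.772 -0.316 -0.551
outer loop
vertex 3.469 -3.659 -2.088
vertex 3.17 -3.757 -1.613
vertex 3.197 -3.28 -1.924
endloop
endfacet
facet normal 0.550 0.631 -0.547
outer loop
vertex 3.469 -3.659 -2.088
vertex 3.197 -3.28 -1.924
vertex 4.33 -3.283 -0.787
endloop
endfacet
facet normal -0.773 -0.315 -0.550
outer loop
vertex 3.197 -3.28 -1.924
vertex 3.17 -3.757 -1.613
vertex 2.905 -3.26 -1.525
endloop
endfacet
facet normal 0.031 0.999 -0.028
outer loop
vertex 3.197 -3.28 -1.924
vertex 2.905 -3.26 -1.525
vertex 4.33 -3.283 -0.787
endloop
endfacet
facet normal -0.774 -0.315 -0.549
outer loop
vertex 2.905 -3.26 -1.525
vertex 3.17 -3.757 -1.613
vertex 2.813 -3.614 -1.192
endloop
endfacet
facet normal -0.323 0.692 0.646
outer loop
vertex 2.905 -3.26 -1.525
vertex 2.813 -3.614 -1.192
vertex 4.33 -3.283 -0.787
endloop
endfacet
facet normal -0.774 -0.316 -0.549
outer loop
vertex 2.813 -3.614 -1.192
vertex 3.17 -3.757 -1.613
vertex 2.99 -4.076 -1.176
endloop
endfacet
facet normal -0.245 -0.060 0.968
outer loop
vertex 2.813 -3.614 -1.192
vertex 2.99 -4.076 -1.176
vertex 4.33 -3.283 -0.787
endloop
endfacet
facet normal -0.772 -0.318 -0.550
outer loop
vertex 2.99 -4.076 -1.176
vertex 3.17 -3.757 -1.613
vertex 3.303 -4.297 -1.488
endloop
endfacet
facet normal 0.206 -0.689 0.695
outer loop
vertex 2.99 -4.076 -1.176
vertex 3.303 -4.297 -1.488
vertex 4.33 -3.283 -0.787
endloop
endfacet
facet normal -0.772 -0.318 -0.550
outer loop
vertex 3.303 -4.297 -1.488
vertex 3.17 -3.757 -1.613
vertex 3.516 -4.112 -1.894
endloop
endfacet
facet normal 0.691 -0.722 0.033
outer loop
vertex 3.303 -4.297 -1.488
vertex 3.516 -4.112 -1.894
vertex 4.33 -3.283 -0.787
endloop
endfacet
facet normal -0.772 -0.316 -0.551
outer loop
vertex 3.516 -4.112 -1.894
vertex 3.17 -3.757 -1.613
vertex 3.469 -3.659 -2.088
endloop
endfacet
facet normal 0.844 -0.135 -0.519
outer loop
vertex 3.516 -4.112 -1.894
vertex 3.469 -3.659 -2.088
vertex 4.33 -3.283 -0.787
endloop
endfacet
facet normal -0.160 0.697 -0.699
outer loop
vertex 3.922 -1.078 2.601
vertex 3.404 -1.085 2.713
vertex 3.785 -0.784 2.926
endloop
endfacet
facet normal 0.944 0.087 0.319
outer loop
vertex 3.922 -1.078 2.601
vertex 3.785 -0.784 2.926
vertex 3.636 -2.095 3.727
endloop
endfacet
facet normal -0.160 0.697 -0.699
outer loop
vertex 3.785 -0.784 2.926
vertex 3.404 -1.085 2.713
vertex 3.361 -0.716 3.091
endloop
endfacet
facet normal 0.386 0.449 0.806
outer loop
vertex 3.785 -0.784 2.926
vertex 3.361 -0.716 3.091
vertex 3.636 -2.095 3.727
endloop
endfacet
facet normal -0.160 0.697 -0.699
outer loop
vertex 3.361 -0.716 3.091
vertex 3.404 -1.085 2.713
vertex 2.969 -0.925 2.972
endloop
endfacet
facet normal -0.423 0.309 0.852
outer loop
vertex 3.361 -0.716 3.091
vertex 2.969 -0.925 2.972
vertex 3.636 -2.095 3.727
endloop
endfacet
facet normal -0.160 0.697 -0.699
outer loop
vertex 2.969 -0.925 2.972
vertex 3.404 -1.085 2.713
vertex 2.905 -1.255 2.658
endloop
endfacet
facet normal -0.878 -0.229 0.420
outer loop
vertex 2.969 -0.925 2.972
vertex 2.905 -1.255 2.658
vertex 3.636 -2.095 3.727
endloop
endfacet
facet normal -0.161 0.698 -0.698
outer loop
vertex 2.905 -1.255 2.658
vertex 3.404 -1.085 2.713
vertex 3.216 -1.456 2.385
endloop
endfacet
facet normal -0.632 -0.757 -0.163
outer loop
vertex 2.905 -1.255 2.658
vertex 3.216 -1.456 2.385
vertex 3.636 -2.095 3.727
endloop
endfacet
facet normal -0.159 0.698 -0.698
outer loop
vertex 3.216 -1.456 2.385
vertex 3.404 -1.085 2.713
vertex 3.669 -1.378 2.36
endloop
endfacet
facet normal 0.126 -0.880 -0.458
outer loop
vertex 3.216 -1.456 2.385
vertex 3.669 -1.378 2.36
vertex 3.636 -2.095 3.727
endloop
endfacet
facet normal -0.161 0.697 -0.699
outer loop
vertex 3.669 -1.378 2.36
vertex 3.404 -1.085 2.713
vertex 3.922 -1.078 2.601
endloop
endfacet
facet normal 0.829 -0.503 -0.244
outer loop
vertex 3.669 -1.378 2.36
vertex 3.922 -1.078 2.601
vertex 3.636 -2.095 3.727
endloop
endfacet

endsolid


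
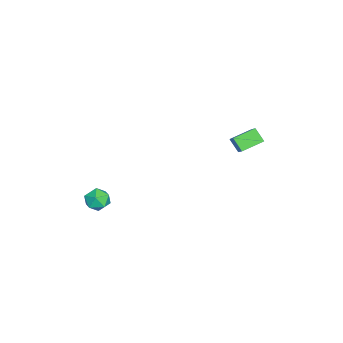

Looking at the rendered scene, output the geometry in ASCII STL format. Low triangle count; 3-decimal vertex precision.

solid 
facet normal -0.511 0.847 0.148
outer loop
vertex 3.125 -2.966 -4.031
vertex 2.635 -3.347 -3.544
vertex 3.286 -3.004 -3.26
endloop
endfacet
facet normal 0.175 0.985 0.012
outer loop
vertex 3.125 -2.966 -4.031
vertex 3.286 -3.004 -3.26
vertex 3.863 -3.1 -3.789
endloop
endfacet
facet normal 0.333 0.705 -0.626
outer loop
vertex 3.125 -2.966 -4.031
vertex 3.863 -3.1 -3.789
vertex 3.569 -3.503 -4.399
endloop
endfacet
facet normal -0.255 0.394 -0.883
outer loop
vertex 3.125 -2.966 -4.031
vertex 3.569 -3.503 -4.399
vertex 2.81 -3.656 -4.248
endloop
endfacet
facet normal -0.777 0.482 -0.405
outer loop
vertex 3.125 -2.966 -4.031
vertex 2.81 -3.656 -4.248
vertex 2.635 -3.347 -3.544
endloop
endfacet
facet normal 0.569 0.650 0.503
outer loop
vertex 3.863 -3.1 -3.789
vertex 3.286 -3.004 -3.26
vertex 3.83 -3.564 -3.152
endloop
endfacet
facet normal -0.541 0.426 0.725
outer loop
vertex 3.286 -3.004 -3.26
vertex 2.635 -3.347 -3.544
vertex 3.071 -3.717 -3.001
endloop
endfacet
facet normal -0.972 -0.164 -0.170
outer loop
vertex 2.635 -3.347 -3.544
vertex 2.81 -3.656 -4.248
vertex 2.777 -4.12 -3.611
endloop
endfacet
facet normal -0.126 -0.305 -0.944
outer loop
vertex 2.81 -3.656 -4.248
vertex 3.569 -3.503 -4.399
vertex 3.354 -4.216 -4.14
endloop
endfacet
facet normal 0.826 0.197 -0.528
outer loop
vertex 3.569 -3.503 -4.399
vertex 3.863 -3.1 -3.789
vertex 4.005 -3.873 -3.856
endloop
endfacet
facet normal 0.255 -0.394 0.883
outer loop
vertex 3.515 -4.254 -3.369
vertex 3.83 -3.564 -3.152
vertex 3.071 -3.717 -3.001
endloop
endfacet
facet normal -0.333 -0.705 0.626
outer loop
vertex 3.515 -4.254 -3.369
vertex 3.071 -3.717 -3.001
vertex 2.777 -4.12 -3.611
endloop
endfacet
facet normal -0.175 -0.985 -0.012
outer loop
vertex 3.515 -4.254 -3.369
vertex 2.777 -4.12 -3.611
vertex 3.354 -4.216 -4.14
endloop
endfacet
facet normal 0.511 -0.847 -0.148
outer loop
vertex 3.515 -4.254 -3.369
vertex 3.354 -4.216 -4.14
vertex 4.005 -3.873 -3.856
endloop
endfacet
facet normal 0.777 -0.482 0.405
outer loop
vertex 3.515 -4.254 -3.369
vertex 4.005 -3.873 -3.856
vertex 3.83 -3.564 -3.152
endloop
endfacet
facet normal 0.126 0.305 0.944
outer loop
vertex 3.071 -3.717 -3.001
vertex 3.83 -3.564 -3.152
vertex 3.286 -3.004 -3.26
endloop
endfacet
facet normal -0.826 -0.197 0.528
outer loop
vertex 2.777 -4.12 -3.611
vertex 3.071 -3.717 -3.001
vertex 2.635 -3.347 -3.544
endloop
endfacet
facet normal -0.569 -0.650 -0.503
outer loop
vertex 3.354 -4.216 -4.14
vertex 2.777 -4.12 -3.611
vertex 2.81 -3.656 -4.248
endloop
endfacet
facet normal 0.541 -0.426 -0.725
outer loop
vertex 4.005 -3.873 -3.856
vertex 3.354 -4.216 -4.14
vertex 3.569 -3.503 -4.399
endloop
endfacet
facet normal 0.972 0.164 0.170
outer loop
vertex 3.83 -3.564 -3.152
vertex 4.005 -3.873 -3.856
vertex 3.863 -3.1 -3.789
endloop
endfacet
facet normal -0.401 -0.574 0.714
outer loop
vertex 0.158 2.904 -0.155
vertex -0.585 3.929 0.252
vertex -0.771 2.551 -0.961
endloop
endfacet
facet normal 0.559 -0.770 -0.307
outer loop
vertex -0.395 3.091 -1.632
vertex 0.158 2.904 -0.155
vertex -0.771 2.551 -0.961
endloop
endfacet
facet normal -0.401 -0.574 0.714
outer loop
vertex -0.771 2.551 -0.961
vertex -0.585 3.929 0.252
vertex -1.515 3.576 -0.554
endloop
endfacet
facet normal -0.726 -0.277 -0.630
outer loop
vertex -1.515 3.576 -0.554
vertex -0.395 3.091 -1.632
vertex -0.771 2.551 -0.961
endloop
endfacet
facet normal 0.726 0.276 0.629
outer loop
vertex 0.158 2.904 -0.155
vertex -0.209 4.469 -0.419
vertex -0.585 3.929 0.252
endloop
endfacet
facet normal 0.558 -0.771 -0.307
outer loop
vertex 0.535 3.444 -0.826
vertex 0.158 2.904 -0.155
vertex -0.395 3.091 -1.632
endloop
endfacet
facet normal 0.726 0.276 0.630
outer loop
vertex 0.535 3.444 -0.826
vertex -0.209 4.469 -0.419
vertex 0.158 2.904 -0.155
endloop
endfacet
facet normal -0.559 0.771 0.307
outer loop
vertex -0.585 3.929 0.252
vertex -0.209 4.469 -0.419
vertex -1.515 3.576 -0.554
endloop
endfacet
facet normal -0.726 -0.276 -0.630
outer loop
vertex -1.138 4.116 -1.225
vertex -0.395 3.091 -1.632
vertex -1.515 3.576 -0.554
endloop
endfacet
facet normal -0.559 0.771 0.306
outer loop
vertex -1.515 3.576 -0.554
vertex -0.209 4.469 -0.419
vertex -1.138 4.116 -1.225
endloop
endfacet
facet normal 0.401 0.574 -0.714
outer loop
vertex -1.138 4.116 -1.225
vertex 0.535 3.444 -0.826
vertex -0.395 3.091 -1.632
endloop
endfacet
facet normal 0.401 0.574 -0.714
outer loop
vertex -0.209 4.469 -0.419
vertex 0.535 3.444 -0.826
vertex -1.138 4.116 -1.225
endloop
endfacet

endsolid


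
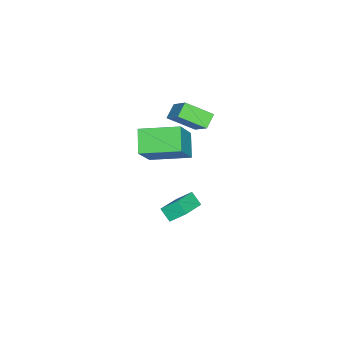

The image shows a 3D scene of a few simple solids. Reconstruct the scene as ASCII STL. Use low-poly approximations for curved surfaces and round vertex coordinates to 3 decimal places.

solid 
facet normal -0.703 -0.294 0.648
outer loop
vertex 1.38 -3.918 3.873
vertex 0.908 -1.891 4.28
vertex -0.094 -3.938 2.266
endloop
endfacet
facet normal 0.222 -0.956 -0.192
outer loop
vertex 0.932 -3.509 1.32
vertex 1.38 -3.918 3.873
vertex -0.094 -3.938 2.266
endloop
endfacet
facet normal -0.703 -0.293 0.648
outer loop
vertex -0.094 -3.938 2.266
vertex 0.908 -1.891 4.28
vertex -0.565 -1.911 2.673
endloop
endfacet
facet normal -0.676 -0.009 -0.737
outer loop
vertex -0.565 -1.911 2.673
vertex 0.932 -3.509 1.32
vertex -0.094 -3.938 2.266
endloop
endfacet
facet normal 0.676 0.009 0.737
outer loop
vertex 1.38 -3.918 3.873
vertex 1.934 -1.462 3.334
vertex 0.908 -1.891 4.28
endloop
endfacet
facet normal 0.223 -0.956 -0.192
outer loop
vertex 2.405 -3.489 2.927
vertex 1.38 -3.918 3.873
vertex 0.932 -3.509 1.32
endloop
endfacet
facet normal 0.676 0.009 0.737
outer loop
vertex 2.405 -3.489 2.927
vertex 1.934 -1.462 3.334
vertex 1.38 -3.918 3.873
endloop
endfacet
facet normal -0.223 0.956 0.192
outer loop
vertex 0.908 -1.891 4.28
vertex 1.934 -1.462 3.334
vertex -0.565 -1.911 2.673
endloop
endfacet
facet normal -0.676 -0.009 -0.737
outer loop
vertex 0.46 -1.482 1.727
vertex 0.932 -3.509 1.32
vertex -0.565 -1.911 2.673
endloop
endfacet
facet normal -0.223 0.956 0.192
outer loop
vertex -0.565 -1.911 2.673
vertex 1.934 -1.462 3.334
vertex 0.46 -1.482 1.727
endloop
endfacet
facet normal 0.703 0.294 -0.648
outer loop
vertex 0.46 -1.482 1.727
vertex 2.405 -3.489 2.927
vertex 0.932 -3.509 1.32
endloop
endfacet
facet normal 0.703 0.293 -0.648
outer loop
vertex 1.934 -1.462 3.334
vertex 2.405 -3.489 2.927
vertex 0.46 -1.482 1.727
endloop
endfacet
facet normal -0.943 0.094 -0.318
outer loop
vertex -1.295 -2.993 -3.412
vertex -1.459 -2.173 -2.683
vertex -1.03 -2.4 -4.021
endloop
endfacet
facet normal 0.148 -0.740 -0.656
outer loop
vertex 0.639 -2.567 -3.457
vertex -1.295 -2.993 -3.412
vertex -1.03 -2.4 -4.021
endloop
endfacet
facet normal -0.943 0.095 -0.318
outer loop
vertex -1.03 -2.4 -4.021
vertex -1.459 -2.173 -2.683
vertex -1.194 -1.579 -3.291
endloop
endfacet
facet normal 0.298 0.667 -0.683
outer loop
vertex -1.194 -1.579 -3.291
vertex 0.639 -2.567 -3.457
vertex -1.03 -2.4 -4.021
endloop
endfacet
facet normal -0.298 -0.667 0.683
outer loop
vertex -1.295 -2.993 -3.412
vertex 0.21 -2.34 -2.119
vertex -1.459 -2.173 -2.683
endloop
endfacet
facet normal 0.147 -0.739 -0.658
outer loop
vertex 0.374 -3.161 -2.849
vertex -1.295 -2.993 -3.412
vertex 0.639 -2.567 -3.457
endloop
endfacet
facet normal -0.298 -0.667 0.683
outer loop
vertex 0.374 -3.161 -2.849
vertex 0.21 -2.34 -2.119
vertex -1.295 -2.993 -3.412
endloop
endfacet
facet normal -0.148 0.739 0.657
outer loop
vertex -1.459 -2.173 -2.683
vertex 0.21 -2.34 -2.119
vertex -1.194 -1.579 -3.291
endloop
endfacet
facet normal 0.298 0.667 -0.683
outer loop
vertex 0.475 -1.747 -2.728
vertex 0.639 -2.567 -3.457
vertex -1.194 -1.579 -3.291
endloop
endfacet
facet normal -0.147 0.740 0.656
outer loop
vertex -1.194 -1.579 -3.291
vertex 0.21 -2.34 -2.119
vertex 0.475 -1.747 -2.728
endloop
endfacet
facet normal 0.943 -0.095 0.319
outer loop
vertex 0.475 -1.747 -2.728
vertex 0.374 -3.161 -2.849
vertex 0.639 -2.567 -3.457
endloop
endfacet
facet normal 0.943 -0.095 0.318
outer loop
vertex 0.21 -2.34 -2.119
vertex 0.374 -3.161 -2.849
vertex 0.475 -1.747 -2.728
endloop
endfacet
facet normal -0.788 0.117 0.604
outer loop
vertex -1.488 -2.562 4.136
vertex -1.912 -1.204 3.321
vertex -2.493 -3.549 3.016
endloop
endfacet
facet normal 0.260 -0.828 0.497
outer loop
vertex -1.768 -3.656 2.459
vertex -1.488 -2.562 4.136
vertex -2.493 -3.549 3.016
endloop
endfacet
facet normal -0.788 0.117 0.604
outer loop
vertex -2.493 -3.549 3.016
vertex -1.912 -1.204 3.321
vertex -2.917 -2.191 2.2
endloop
endfacet
facet normal -0.559 -0.548 -0.622
outer loop
vertex -2.917 -2.191 2.2
vertex -1.768 -3.656 2.459
vertex -2.493 -3.549 3.016
endloop
endfacet
facet normal 0.559 0.548 0.622
outer loop
vertex -1.488 -2.562 4.136
vertex -1.187 -1.311 2.764
vertex -1.912 -1.204 3.321
endloop
endfacet
facet normal 0.259 -0.828 0.497
outer loop
vertex -0.763 -2.669 3.58
vertex -1.488 -2.562 4.136
vertex -1.768 -3.656 2.459
endloop
endfacet
facet normal 0.558 0.548 0.623
outer loop
vertex -0.763 -2.669 3.58
vertex -1.187 -1.311 2.764
vertex -1.488 -2.562 4.136
endloop
endfacet
facet normal -0.259 0.828 -0.497
outer loop
vertex -1.912 -1.204 3.321
vertex -1.187 -1.311 2.764
vertex -2.917 -2.191 2.2
endloop
endfacet
facet normal -0.558 -0.548 -0.623
outer loop
vertex -2.192 -2.298 1.644
vertex -1.768 -3.656 2.459
vertex -2.917 -2.191 2.2
endloop
endfacet
facet normal -0.259 0.828 -0.497
outer loop
vertex -2.917 -2.191 2.2
vertex -1.187 -1.311 2.764
vertex -2.192 -2.298 1.644
endloop
endfacet
facet normal 0.788 -0.116 -0.604
outer loop
vertex -2.192 -2.298 1.644
vertex -0.763 -2.669 3.58
vertex -1.768 -3.656 2.459
endloop
endfacet
facet normal 0.788 -0.117 -0.604
outer loop
vertex -1.187 -1.311 2.764
vertex -0.763 -2.669 3.58
vertex -2.192 -2.298 1.644
endloop
endfacet

endsolid


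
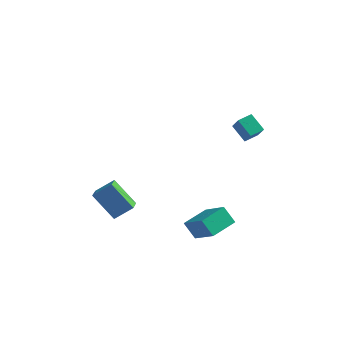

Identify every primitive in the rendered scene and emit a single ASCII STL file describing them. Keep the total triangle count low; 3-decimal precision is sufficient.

solid 
facet normal -0.468 0.475 -0.745
outer loop
vertex 1.941 -1.484 2.111
vertex 2.348 -0.806 2.288
vertex 2.755 -1.789 1.405
endloop
endfacet
facet normal -0.502 -0.837 -0.218
outer loop
vertex 3.312 -2.354 2.292
vertex 1.941 -1.484 2.111
vertex 2.755 -1.789 1.405
endloop
endfacet
facet normal -0.468 0.475 -0.745
outer loop
vertex 2.755 -1.789 1.405
vertex 2.348 -0.806 2.288
vertex 3.162 -1.111 1.582
endloop
endfacet
facet normal 0.727 -0.272 -0.630
outer loop
vertex 3.162 -1.111 1.582
vertex 3.312 -2.354 2.292
vertex 2.755 -1.789 1.405
endloop
endfacet
facet normal -0.727 0.272 0.630
outer loop
vertex 1.941 -1.484 2.111
vertex 2.905 -1.371 3.175
vertex 2.348 -0.806 2.288
endloop
endfacet
facet normal -0.502 -0.837 -0.218
outer loop
vertex 2.498 -2.049 2.998
vertex 1.941 -1.484 2.111
vertex 3.312 -2.354 2.292
endloop
endfacet
facet normal -0.727 0.272 0.630
outer loop
vertex 2.498 -2.049 2.998
vertex 2.905 -1.371 3.175
vertex 1.941 -1.484 2.111
endloop
endfacet
facet normal 0.502 0.837 0.218
outer loop
vertex 2.348 -0.806 2.288
vertex 2.905 -1.371 3.175
vertex 3.162 -1.111 1.582
endloop
endfacet
facet normal 0.727 -0.272 -0.630
outer loop
vertex 3.719 -1.676 2.469
vertex 3.312 -2.354 2.292
vertex 3.162 -1.111 1.582
endloop
endfacet
facet normal 0.502 0.837 0.218
outer loop
vertex 3.162 -1.111 1.582
vertex 2.905 -1.371 3.175
vertex 3.719 -1.676 2.469
endloop
endfacet
facet normal 0.468 -0.475 0.745
outer loop
vertex 3.719 -1.676 2.469
vertex 2.498 -2.049 2.998
vertex 3.312 -2.354 2.292
endloop
endfacet
facet normal 0.468 -0.475 0.745
outer loop
vertex 2.905 -1.371 3.175
vertex 2.498 -2.049 2.998
vertex 3.719 -1.676 2.469
endloop
endfacet
facet normal -0.679 0.028 0.733
outer loop
vertex -3.501 -4.08 -2.276
vertex -3.843 -3.129 -2.629
vertex -4.307 -4.639 -3.001
endloop
endfacet
facet normal 0.319 -0.888 0.330
outer loop
vertex -3.057 -4.691 -4.351
vertex -3.501 -4.08 -2.276
vertex -4.307 -4.639 -3.001
endloop
endfacet
facet normal -0.680 0.028 0.733
outer loop
vertex -4.307 -4.639 -3.001
vertex -3.843 -3.129 -2.629
vertex -4.649 -3.689 -3.355
endloop
endfacet
facet normal -0.661 -0.459 -0.594
outer loop
vertex -4.649 -3.689 -3.355
vertex -3.057 -4.691 -4.351
vertex -4.307 -4.639 -3.001
endloop
endfacet
facet normal 0.661 0.458 0.594
outer loop
vertex -3.501 -4.08 -2.276
vertex -2.593 -3.181 -3.979
vertex -3.843 -3.129 -2.629
endloop
endfacet
facet normal 0.320 -0.888 0.330
outer loop
vertex -2.251 -4.131 -3.625
vertex -3.501 -4.08 -2.276
vertex -3.057 -4.691 -4.351
endloop
endfacet
facet normal 0.660 0.459 0.594
outer loop
vertex -2.251 -4.131 -3.625
vertex -2.593 -3.181 -3.979
vertex -3.501 -4.08 -2.276
endloop
endfacet
facet normal -0.320 0.888 -0.330
outer loop
vertex -3.843 -3.129 -2.629
vertex -2.593 -3.181 -3.979
vertex -4.649 -3.689 -3.355
endloop
endfacet
facet normal -0.661 -0.458 -0.595
outer loop
vertex -3.399 -3.74 -4.704
vertex -3.057 -4.691 -4.351
vertex -4.649 -3.689 -3.355
endloop
endfacet
facet normal -0.320 0.888 -0.330
outer loop
vertex -4.649 -3.689 -3.355
vertex -2.593 -3.181 -3.979
vertex -3.399 -3.74 -4.704
endloop
endfacet
facet normal 0.680 -0.028 -0.733
outer loop
vertex -3.399 -3.74 -4.704
vertex -2.251 -4.131 -3.625
vertex -3.057 -4.691 -4.351
endloop
endfacet
facet normal 0.679 -0.029 -0.733
outer loop
vertex -2.593 -3.181 -3.979
vertex -2.251 -4.131 -3.625
vertex -3.399 -3.74 -4.704
endloop
endfacet
facet normal -0.712 0.386 -0.587
outer loop
vertex 0.595 -4.186 -3.846
vertex 1.132 -2.779 -3.573
vertex 1.258 -4.272 -4.707
endloop
endfacet
facet normal -0.351 -0.919 -0.178
outer loop
vertex 2.568 -4.981 -3.627
vertex 0.595 -4.186 -3.846
vertex 1.258 -4.272 -4.707
endloop
endfacet
facet normal -0.713 0.385 -0.586
outer loop
vertex 1.258 -4.272 -4.707
vertex 1.132 -2.779 -3.573
vertex 1.794 -2.865 -4.434
endloop
endfacet
facet normal 0.608 -0.079 -0.790
outer loop
vertex 1.794 -2.865 -4.434
vertex 2.568 -4.981 -3.627
vertex 1.258 -4.272 -4.707
endloop
endfacet
facet normal -0.608 0.079 0.790
outer loop
vertex 0.595 -4.186 -3.846
vertex 2.442 -3.488 -2.493
vertex 1.132 -2.779 -3.573
endloop
endfacet
facet normal -0.351 -0.919 -0.178
outer loop
vertex 1.906 -4.895 -2.766
vertex 0.595 -4.186 -3.846
vertex 2.568 -4.981 -3.627
endloop
endfacet
facet normal -0.608 0.078 0.790
outer loop
vertex 1.906 -4.895 -2.766
vertex 2.442 -3.488 -2.493
vertex 0.595 -4.186 -3.846
endloop
endfacet
facet normal 0.351 0.919 0.178
outer loop
vertex 1.132 -2.779 -3.573
vertex 2.442 -3.488 -2.493
vertex 1.794 -2.865 -4.434
endloop
endfacet
facet normal 0.608 -0.079 -0.790
outer loop
vertex 3.105 -3.574 -3.354
vertex 2.568 -4.981 -3.627
vertex 1.794 -2.865 -4.434
endloop
endfacet
facet normal 0.351 0.919 0.178
outer loop
vertex 1.794 -2.865 -4.434
vertex 2.442 -3.488 -2.493
vertex 3.105 -3.574 -3.354
endloop
endfacet
facet normal 0.712 -0.386 0.586
outer loop
vertex 3.105 -3.574 -3.354
vertex 1.906 -4.895 -2.766
vertex 2.568 -4.981 -3.627
endloop
endfacet
facet normal 0.712 -0.385 0.587
outer loop
vertex 2.442 -3.488 -2.493
vertex 1.906 -4.895 -2.766
vertex 3.105 -3.574 -3.354
endloop
endfacet

endsolid


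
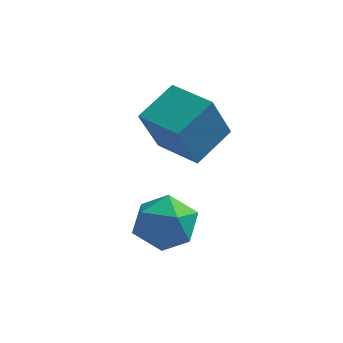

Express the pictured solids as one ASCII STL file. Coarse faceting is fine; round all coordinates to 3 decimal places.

solid 
facet normal -0.454 -0.781 -0.429
outer loop
vertex 1.531 -1.781 2.912
vertex -0.097 -0.822 2.89
vertex 2.021 -0.995 0.961
endloop
endfacet
facet normal 0.861 -0.508 0.012
outer loop
vertex 2.857 0.442 1.75
vertex 1.531 -1.781 2.912
vertex 2.021 -0.995 0.961
endloop
endfacet
facet normal -0.454 -0.781 -0.429
outer loop
vertex 2.021 -0.995 0.961
vertex -0.097 -0.822 2.89
vertex 0.393 -0.036 0.939
endloop
endfacet
facet normal 0.227 0.364 -0.903
outer loop
vertex 0.393 -0.036 0.939
vertex 2.857 0.442 1.75
vertex 2.021 -0.995 0.961
endloop
endfacet
facet normal -0.227 -0.364 0.903
outer loop
vertex 1.531 -1.781 2.912
vertex 0.739 0.615 3.679
vertex -0.097 -0.822 2.89
endloop
endfacet
facet normal 0.861 -0.508 0.012
outer loop
vertex 2.367 -0.344 3.701
vertex 1.531 -1.781 2.912
vertex 2.857 0.442 1.75
endloop
endfacet
facet normal -0.227 -0.364 0.903
outer loop
vertex 2.367 -0.344 3.701
vertex 0.739 0.615 3.679
vertex 1.531 -1.781 2.912
endloop
endfacet
facet normal -0.861 0.508 -0.012
outer loop
vertex -0.097 -0.822 2.89
vertex 0.739 0.615 3.679
vertex 0.393 -0.036 0.939
endloop
endfacet
facet normal 0.227 0.364 -0.903
outer loop
vertex 1.229 1.401 1.728
vertex 2.857 0.442 1.75
vertex 0.393 -0.036 0.939
endloop
endfacet
facet normal -0.861 0.508 -0.012
outer loop
vertex 0.393 -0.036 0.939
vertex 0.739 0.615 3.679
vertex 1.229 1.401 1.728
endloop
endfacet
facet normal 0.454 0.781 0.429
outer loop
vertex 1.229 1.401 1.728
vertex 2.367 -0.344 3.701
vertex 2.857 0.442 1.75
endloop
endfacet
facet normal 0.454 0.781 0.429
outer loop
vertex 0.739 0.615 3.679
vertex 2.367 -0.344 3.701
vertex 1.229 1.401 1.728
endloop
endfacet
facet normal 0.392 0.742 0.544
outer loop
vertex 1.492 -1.914 -0.592
vertex 1.424 -2.623 0.424
vertex 2.445 -2.645 -0.281
endloop
endfacet
facet normal 0.630 0.766 -0.128
outer loop
vertex 1.492 -1.914 -0.592
vertex 2.445 -2.645 -0.281
vertex 2.094 -2.555 -1.468
endloop
endfacet
facet normal 0.064 0.826 -0.560
outer loop
vertex 1.492 -1.914 -0.592
vertex 2.094 -2.555 -1.468
vertex 0.856 -2.478 -1.496
endloop
endfacet
facet normal -0.523 0.838 -0.155
outer loop
vertex 1.492 -1.914 -0.592
vertex 0.856 -2.478 -1.496
vertex 0.442 -2.52 -0.327
endloop
endfacet
facet normal -0.321 0.787 0.527
outer loop
vertex 1.492 -1.914 -0.592
vertex 0.442 -2.52 -0.327
vertex 1.424 -2.623 0.424
endloop
endfacet
facet normal 0.952 0.146 -0.270
outer loop
vertex 2.094 -2.555 -1.468
vertex 2.445 -2.645 -0.281
vertex 2.398 -3.66 -0.993
endloop
endfacet
facet normal 0.567 0.106 0.817
outer loop
vertex 2.445 -2.645 -0.281
vertex 1.424 -2.623 0.424
vertex 1.984 -3.702 0.176
endloop
endfacet
facet normal -0.586 0.179 0.791
outer loop
vertex 1.424 -2.623 0.424
vertex 0.442 -2.52 -0.327
vertex 0.746 -3.625 0.148
endloop
endfacet
facet normal -0.913 0.262 -0.314
outer loop
vertex 0.442 -2.52 -0.327
vertex 0.856 -2.478 -1.496
vertex 0.395 -3.535 -1.039
endloop
endfacet
facet normal 0.037 0.242 -0.970
outer loop
vertex 0.856 -2.478 -1.496
vertex 2.094 -2.555 -1.468
vertex 1.416 -3.557 -1.744
endloop
endfacet
facet normal 0.523 -0.838 0.155
outer loop
vertex 1.348 -4.266 -0.728
vertex 2.398 -3.66 -0.993
vertex 1.984 -3.702 0.176
endloop
endfacet
facet normal -0.064 -0.826 0.560
outer loop
vertex 1.348 -4.266 -0.728
vertex 1.984 -3.702 0.176
vertex 0.746 -3.625 0.148
endloop
endfacet
facet normal -0.630 -0.766 0.128
outer loop
vertex 1.348 -4.266 -0.728
vertex 0.746 -3.625 0.148
vertex 0.395 -3.535 -1.039
endloop
endfacet
facet normal -0.392 -0.742 -0.544
outer loop
vertex 1.348 -4.266 -0.728
vertex 0.395 -3.535 -1.039
vertex 1.416 -3.557 -1.744
endloop
endfacet
facet normal 0.321 -0.787 -0.527
outer loop
vertex 1.348 -4.266 -0.728
vertex 1.416 -3.557 -1.744
vertex 2.398 -3.66 -0.993
endloop
endfacet
facet normal 0.913 -0.262 0.314
outer loop
vertex 1.984 -3.702 0.176
vertex 2.398 -3.66 -0.993
vertex 2.445 -2.645 -0.281
endloop
endfacet
facet normal -0.037 -0.242 0.970
outer loop
vertex 0.746 -3.625 0.148
vertex 1.984 -3.702 0.176
vertex 1.424 -2.623 0.424
endloop
endfacet
facet normal -0.952 -0.146 0.270
outer loop
vertex 0.395 -3.535 -1.039
vertex 0.746 -3.625 0.148
vertex 0.442 -2.52 -0.327
endloop
endfacet
facet normal -0.567 -0.106 -0.817
outer loop
vertex 1.416 -3.557 -1.744
vertex 0.395 -3.535 -1.039
vertex 0.856 -2.478 -1.496
endloop
endfacet
facet normal 0.586 -0.179 -0.791
outer loop
vertex 2.398 -3.66 -0.993
vertex 1.416 -3.557 -1.744
vertex 2.094 -2.555 -1.468
endloop
endfacet

endsolid


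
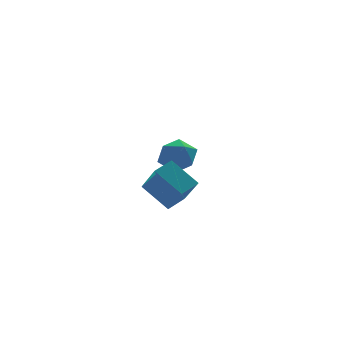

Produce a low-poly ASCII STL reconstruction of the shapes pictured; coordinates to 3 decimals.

solid 
facet normal -0.858 0.455 0.238
outer loop
vertex 0.568 1.598 -0.275
vertex 0.784 1.541 0.612
vertex 1.037 2.273 0.126
endloop
endfacet
facet normal -0.624 0.671 -0.400
outer loop
vertex 0.568 1.598 -0.275
vertex 1.037 2.273 0.126
vertex 1.27 1.99 -0.712
endloop
endfacet
facet normal -0.564 0.097 -0.820
outer loop
vertex 0.568 1.598 -0.275
vertex 1.27 1.99 -0.712
vertex 1.161 1.082 -0.744
endloop
endfacet
facet normal -0.762 -0.476 -0.440
outer loop
vertex 0.568 1.598 -0.275
vertex 1.161 1.082 -0.744
vertex 0.861 0.805 0.075
endloop
endfacet
facet normal -0.943 -0.254 0.213
outer loop
vertex 0.568 1.598 -0.275
vertex 0.861 0.805 0.075
vertex 0.784 1.541 0.612
endloop
endfacet
facet normal 0.027 0.949 -0.313
outer loop
vertex 1.27 1.99 -0.712
vertex 1.037 2.273 0.126
vertex 1.919 2.175 -0.095
endloop
endfacet
facet normal -0.353 0.599 0.719
outer loop
vertex 1.037 2.273 0.126
vertex 0.784 1.541 0.612
vertex 1.619 1.898 0.724
endloop
endfacet
facet normal -0.490 -0.547 0.679
outer loop
vertex 0.784 1.541 0.612
vertex 0.861 0.805 0.075
vertex 1.51 0.99 0.692
endloop
endfacet
facet normal -0.195 -0.905 -0.378
outer loop
vertex 0.861 0.805 0.075
vertex 1.161 1.082 -0.744
vertex 1.743 0.707 -0.146
endloop
endfacet
facet normal 0.125 0.020 -0.992
outer loop
vertex 1.161 1.082 -0.744
vertex 1.27 1.99 -0.712
vertex 1.996 1.439 -0.632
endloop
endfacet
facet normal 0.762 0.476 0.440
outer loop
vertex 2.212 1.382 0.255
vertex 1.919 2.175 -0.095
vertex 1.619 1.898 0.724
endloop
endfacet
facet normal 0.564 -0.097 0.820
outer loop
vertex 2.212 1.382 0.255
vertex 1.619 1.898 0.724
vertex 1.51 0.99 0.692
endloop
endfacet
facet normal 0.624 -0.671 0.400
outer loop
vertex 2.212 1.382 0.255
vertex 1.51 0.99 0.692
vertex 1.743 0.707 -0.146
endloop
endfacet
facet normal 0.858 -0.455 -0.238
outer loop
vertex 2.212 1.382 0.255
vertex 1.743 0.707 -0.146
vertex 1.996 1.439 -0.632
endloop
endfacet
facet normal 0.943 0.254 -0.213
outer loop
vertex 2.212 1.382 0.255
vertex 1.996 1.439 -0.632
vertex 1.919 2.175 -0.095
endloop
endfacet
facet normal 0.195 0.905 0.378
outer loop
vertex 1.619 1.898 0.724
vertex 1.919 2.175 -0.095
vertex 1.037 2.273 0.126
endloop
endfacet
facet normal -0.125 -0.020 0.992
outer loop
vertex 1.51 0.99 0.692
vertex 1.619 1.898 0.724
vertex 0.784 1.541 0.612
endloop
endfacet
facet normal -0.027 -0.949 0.313
outer loop
vertex 1.743 0.707 -0.146
vertex 1.51 0.99 0.692
vertex 0.861 0.805 0.075
endloop
endfacet
facet normal 0.353 -0.599 -0.719
outer loop
vertex 1.996 1.439 -0.632
vertex 1.743 0.707 -0.146
vertex 1.161 1.082 -0.744
endloop
endfacet
facet normal 0.490 0.547 -0.679
outer loop
vertex 1.919 2.175 -0.095
vertex 1.996 1.439 -0.632
vertex 1.27 1.99 -0.712
endloop
endfacet
facet normal -0.877 -0.391 -0.278
outer loop
vertex -0.649 -4.255 0.754
vertex -1.36 -3.296 1.646
vertex -0.747 -3.084 -0.583
endloop
endfacet
facet normal 0.478 -0.643 -0.598
outer loop
vertex 0.06 -2.724 -0.326
vertex -0.649 -4.255 0.754
vertex -0.747 -3.084 -0.583
endloop
endfacet
facet normal -0.877 -0.391 -0.278
outer loop
vertex -0.747 -3.084 -0.583
vertex -1.36 -3.296 1.646
vertex -1.458 -2.125 0.31
endloop
endfacet
facet normal -0.055 0.658 -0.751
outer loop
vertex -1.458 -2.125 0.31
vertex 0.06 -2.724 -0.326
vertex -0.747 -3.084 -0.583
endloop
endfacet
facet normal 0.054 -0.658 0.751
outer loop
vertex -0.649 -4.255 0.754
vertex -0.553 -2.936 1.903
vertex -1.36 -3.296 1.646
endloop
endfacet
facet normal 0.477 -0.643 -0.599
outer loop
vertex 0.158 -3.895 1.01
vertex -0.649 -4.255 0.754
vertex 0.06 -2.724 -0.326
endloop
endfacet
facet normal 0.055 -0.658 0.751
outer loop
vertex 0.158 -3.895 1.01
vertex -0.553 -2.936 1.903
vertex -0.649 -4.255 0.754
endloop
endfacet
facet normal -0.478 0.643 0.599
outer loop
vertex -1.36 -3.296 1.646
vertex -0.553 -2.936 1.903
vertex -1.458 -2.125 0.31
endloop
endfacet
facet normal -0.055 0.658 -0.751
outer loop
vertex -0.651 -1.765 0.566
vertex 0.06 -2.724 -0.326
vertex -1.458 -2.125 0.31
endloop
endfacet
facet normal -0.477 0.644 0.599
outer loop
vertex -1.458 -2.125 0.31
vertex -0.553 -2.936 1.903
vertex -0.651 -1.765 0.566
endloop
endfacet
facet normal 0.877 0.391 0.279
outer loop
vertex -0.651 -1.765 0.566
vertex 0.158 -3.895 1.01
vertex 0.06 -2.724 -0.326
endloop
endfacet
facet normal 0.877 0.391 0.278
outer loop
vertex -0.553 -2.936 1.903
vertex 0.158 -3.895 1.01
vertex -0.651 -1.765 0.566
endloop
endfacet

endsolid


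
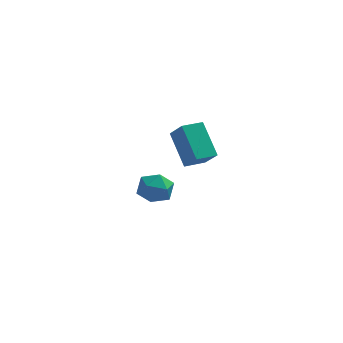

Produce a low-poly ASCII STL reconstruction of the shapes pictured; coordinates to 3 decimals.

solid 
facet normal -0.100 0.957 -0.273
outer loop
vertex 0.252 1.704 -2.927
vertex -0.759 1.668 -2.684
vertex -0.06 1.946 -1.964
endloop
endfacet
facet normal 0.557 0.830 -0.028
outer loop
vertex 0.252 1.704 -2.927
vertex -0.06 1.946 -1.964
vertex 0.794 1.368 -2.104
endloop
endfacet
facet normal 0.847 0.315 -0.429
outer loop
vertex 0.252 1.704 -2.927
vertex 0.794 1.368 -2.104
vertex 0.623 0.731 -2.91
endloop
endfacet
facet normal 0.368 0.124 -0.922
outer loop
vertex 0.252 1.704 -2.927
vertex 0.623 0.731 -2.91
vertex -0.337 0.917 -3.268
endloop
endfacet
facet normal -0.217 0.520 -0.826
outer loop
vertex 0.252 1.704 -2.927
vertex -0.337 0.917 -3.268
vertex -0.759 1.668 -2.684
endloop
endfacet
facet normal 0.500 0.583 0.640
outer loop
vertex 0.794 1.368 -2.104
vertex -0.06 1.946 -1.964
vertex 0.117 1.123 -1.352
endloop
endfacet
facet normal -0.564 0.790 0.242
outer loop
vertex -0.06 1.946 -1.964
vertex -0.759 1.668 -2.684
vertex -0.843 1.309 -1.71
endloop
endfacet
facet normal -0.754 0.083 -0.652
outer loop
vertex -0.759 1.668 -2.684
vertex -0.337 0.917 -3.268
vertex -1.014 0.672 -2.516
endloop
endfacet
facet normal 0.193 -0.559 -0.807
outer loop
vertex -0.337 0.917 -3.268
vertex 0.623 0.731 -2.91
vertex -0.16 0.094 -2.656
endloop
endfacet
facet normal 0.968 -0.249 -0.008
outer loop
vertex 0.623 0.731 -2.91
vertex 0.794 1.368 -2.104
vertex 0.539 0.372 -1.936
endloop
endfacet
facet normal -0.368 -0.124 0.922
outer loop
vertex -0.472 0.336 -1.693
vertex 0.117 1.123 -1.352
vertex -0.843 1.309 -1.71
endloop
endfacet
facet normal -0.847 -0.315 0.429
outer loop
vertex -0.472 0.336 -1.693
vertex -0.843 1.309 -1.71
vertex -1.014 0.672 -2.516
endloop
endfacet
facet normal -0.557 -0.830 0.028
outer loop
vertex -0.472 0.336 -1.693
vertex -1.014 0.672 -2.516
vertex -0.16 0.094 -2.656
endloop
endfacet
facet normal 0.100 -0.957 0.273
outer loop
vertex -0.472 0.336 -1.693
vertex -0.16 0.094 -2.656
vertex 0.539 0.372 -1.936
endloop
endfacet
facet normal 0.217 -0.520 0.826
outer loop
vertex -0.472 0.336 -1.693
vertex 0.539 0.372 -1.936
vertex 0.117 1.123 -1.352
endloop
endfacet
facet normal -0.193 0.559 0.807
outer loop
vertex -0.843 1.309 -1.71
vertex 0.117 1.123 -1.352
vertex -0.06 1.946 -1.964
endloop
endfacet
facet normal -0.968 0.249 0.008
outer loop
vertex -1.014 0.672 -2.516
vertex -0.843 1.309 -1.71
vertex -0.759 1.668 -2.684
endloop
endfacet
facet normal -0.500 -0.583 -0.640
outer loop
vertex -0.16 0.094 -2.656
vertex -1.014 0.672 -2.516
vertex -0.337 0.917 -3.268
endloop
endfacet
facet normal 0.564 -0.790 -0.242
outer loop
vertex 0.539 0.372 -1.936
vertex -0.16 0.094 -2.656
vertex 0.623 0.731 -2.91
endloop
endfacet
facet normal 0.754 -0.083 0.652
outer loop
vertex 0.117 1.123 -1.352
vertex 0.539 0.372 -1.936
vertex 0.794 1.368 -2.104
endloop
endfacet
facet normal -0.808 -0.583 0.082
outer loop
vertex 2.322 -4.301 3.361
vertex 1.542 -3.022 4.776
vertex 1.708 -3.588 2.379
endloop
endfacet
facet normal 0.377 -0.621 -0.687
outer loop
vertex 2.638 -2.918 2.284
vertex 2.322 -4.301 3.361
vertex 1.708 -3.588 2.379
endloop
endfacet
facet normal -0.808 -0.583 0.082
outer loop
vertex 1.708 -3.588 2.379
vertex 1.542 -3.022 4.776
vertex 0.929 -2.31 3.793
endloop
endfacet
facet normal -0.451 0.524 -0.722
outer loop
vertex 0.929 -2.31 3.793
vertex 2.638 -2.918 2.284
vertex 1.708 -3.588 2.379
endloop
endfacet
facet normal 0.451 -0.524 0.722
outer loop
vertex 2.322 -4.301 3.361
vertex 2.472 -2.352 4.681
vertex 1.542 -3.022 4.776
endloop
endfacet
facet normal 0.379 -0.621 -0.686
outer loop
vertex 3.251 -3.63 3.267
vertex 2.322 -4.301 3.361
vertex 2.638 -2.918 2.284
endloop
endfacet
facet normal 0.451 -0.524 0.722
outer loop
vertex 3.251 -3.63 3.267
vertex 2.472 -2.352 4.681
vertex 2.322 -4.301 3.361
endloop
endfacet
facet normal -0.378 0.622 0.686
outer loop
vertex 1.542 -3.022 4.776
vertex 2.472 -2.352 4.681
vertex 0.929 -2.31 3.793
endloop
endfacet
facet normal -0.451 0.524 -0.722
outer loop
vertex 1.858 -1.639 3.699
vertex 2.638 -2.918 2.284
vertex 0.929 -2.31 3.793
endloop
endfacet
facet normal -0.378 0.620 0.687
outer loop
vertex 0.929 -2.31 3.793
vertex 2.472 -2.352 4.681
vertex 1.858 -1.639 3.699
endloop
endfacet
facet normal 0.808 0.583 -0.082
outer loop
vertex 1.858 -1.639 3.699
vertex 3.251 -3.63 3.267
vertex 2.638 -2.918 2.284
endloop
endfacet
facet normal 0.808 0.583 -0.082
outer loop
vertex 2.472 -2.352 4.681
vertex 3.251 -3.63 3.267
vertex 1.858 -1.639 3.699
endloop
endfacet

endsolid


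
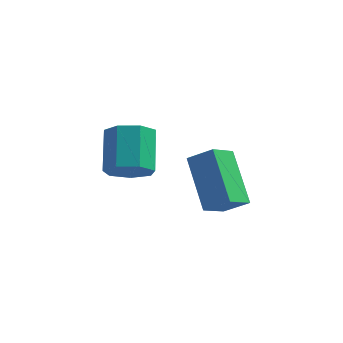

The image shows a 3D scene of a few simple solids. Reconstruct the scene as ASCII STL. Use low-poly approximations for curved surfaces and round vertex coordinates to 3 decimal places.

solid 
facet normal -0.828 -0.001 -0.561
outer loop
vertex 2.471 -0.414 0.899
vertex 2.771 0.383 0.455
vertex 3.347 -1.463 -0.391
endloop
endfacet
facet normal -0.313 -0.830 0.462
outer loop
vertex 4.109 -1.463 0.125
vertex 2.471 -0.414 0.899
vertex 3.347 -1.463 -0.391
endloop
endfacet
facet normal -0.827 -0.001 -0.562
outer loop
vertex 3.347 -1.463 -0.391
vertex 2.771 0.383 0.455
vertex 3.648 -0.667 -0.835
endloop
endfacet
facet normal 0.465 -0.559 -0.687
outer loop
vertex 3.648 -0.667 -0.835
vertex 4.109 -1.463 0.125
vertex 3.347 -1.463 -0.391
endloop
endfacet
facet normal -0.465 0.558 0.687
outer loop
vertex 2.471 -0.414 0.899
vertex 3.533 0.383 0.971
vertex 2.771 0.383 0.455
endloop
endfacet
facet normal -0.313 -0.830 0.463
outer loop
vertex 3.232 -0.413 1.415
vertex 2.471 -0.414 0.899
vertex 4.109 -1.463 0.125
endloop
endfacet
facet normal -0.466 0.559 0.686
outer loop
vertex 3.232 -0.413 1.415
vertex 3.533 0.383 0.971
vertex 2.471 -0.414 0.899
endloop
endfacet
facet normal 0.313 0.830 -0.462
outer loop
vertex 2.771 0.383 0.455
vertex 3.533 0.383 0.971
vertex 3.648 -0.667 -0.835
endloop
endfacet
facet normal 0.466 -0.558 -0.687
outer loop
vertex 4.409 -0.666 -0.319
vertex 4.109 -1.463 0.125
vertex 3.648 -0.667 -0.835
endloop
endfacet
facet normal 0.313 0.830 -0.462
outer loop
vertex 3.648 -0.667 -0.835
vertex 3.533 0.383 0.971
vertex 4.409 -0.666 -0.319
endloop
endfacet
facet normal 0.827 0.001 0.561
outer loop
vertex 4.409 -0.666 -0.319
vertex 3.232 -0.413 1.415
vertex 4.109 -1.463 0.125
endloop
endfacet
facet normal 0.827 0.000 0.562
outer loop
vertex 3.533 0.383 0.971
vertex 3.232 -0.413 1.415
vertex 4.409 -0.666 -0.319
endloop
endfacet
facet normal 0.255 -0.680 -0.687
outer loop
vertex 1.243 -0.833 0.531
vertex 0.791 -0.5 0.034
vertex 1.516 -0.366 0.17
endloop
endfacet
facet normal 0.871 -0.148 0.468
outer loop
vertex 1.243 -0.833 0.531
vertex 1.516 -0.366 0.17
vertex 0.862 0.187 1.562
endloop
endfacet
facet normal 0.871 -0.147 0.468
outer loop
vertex 0.862 0.187 1.562
vertex 1.516 -0.366 0.17
vertex 1.135 0.655 1.201
endloop
endfacet
facet normal -0.254 0.679 0.688
outer loop
vertex 0.862 0.187 1.562
vertex 1.135 0.655 1.201
vertex 0.409 0.52 1.066
endloop
endfacet
facet normal 0.255 -0.680 -0.687
outer loop
vertex 1.516 -0.366 0.17
vertex 0.791 -0.5 0.034
vertex 1.242 0.0 -0.294
endloop
endfacet
facet normal 0.871 0.470 -0.144
outer loop
vertex 1.516 -0.366 0.17
vertex 1.242 0.0 -0.294
vertex 1.135 0.655 1.201
endloop
endfacet
facet normal 0.871 0.470 -0.144
outer loop
vertex 1.135 0.655 1.201
vertex 1.242 0.0 -0.294
vertex 0.861 1.021 0.737
endloop
endfacet
facet normal -0.254 0.681 0.687
outer loop
vertex 1.135 0.655 1.201
vertex 0.861 1.021 0.737
vertex 0.409 0.52 1.066
endloop
endfacet
facet normal 0.254 -0.680 -0.687
outer loop
vertex 1.242 0.0 -0.294
vertex 0.791 -0.5 0.034
vertex 0.629 -0.011 -0.51
endloop
endfacet
facet normal 0.215 0.732 -0.646
outer loop
vertex 1.242 0.0 -0.294
vertex 0.629 -0.011 -0.51
vertex 0.861 1.021 0.737
endloop
endfacet
facet normal 0.215 0.732 -0.646
outer loop
vertex 0.861 1.021 0.737
vertex 0.629 -0.011 -0.51
vertex 0.248 1.01 0.521
endloop
endfacet
facet normal -0.254 0.681 0.687
outer loop
vertex 0.861 1.021 0.737
vertex 0.248 1.01 0.521
vertex 0.409 0.52 1.066
endloop
endfacet
facet normal 0.253 -0.681 -0.687
outer loop
vertex 0.629 -0.011 -0.51
vertex 0.791 -0.5 0.034
vertex 0.137 -0.39 -0.316
endloop
endfacet
facet normal -0.603 0.444 -0.663
outer loop
vertex 0.629 -0.011 -0.51
vertex 0.137 -0.39 -0.316
vertex 0.248 1.01 0.521
endloop
endfacet
facet normal -0.604 0.444 -0.662
outer loop
vertex 0.248 1.01 0.521
vertex 0.137 -0.39 -0.316
vertex -0.244 0.63 0.715
endloop
endfacet
facet normal -0.255 0.681 0.687
outer loop
vertex 0.248 1.01 0.521
vertex -0.244 0.63 0.715
vertex 0.409 0.52 1.066
endloop
endfacet
facet normal 0.254 -0.680 -0.688
outer loop
vertex 0.137 -0.39 -0.316
vertex 0.791 -0.5 0.034
vertex 0.137 -0.853 0.142
endloop
endfacet
facet normal -0.967 -0.179 -0.181
outer loop
vertex 0.137 -0.39 -0.316
vertex 0.137 -0.853 0.142
vertex -0.244 0.63 0.715
endloop
endfacet
facet normal -0.967 -0.179 -0.180
outer loop
vertex -0.244 0.63 0.715
vertex 0.137 -0.853 0.142
vertex -0.244 0.168 1.173
endloop
endfacet
facet normal -0.254 0.681 0.687
outer loop
vertex -0.244 0.63 0.715
vertex -0.244 0.168 1.173
vertex 0.409 0.52 1.066
endloop
endfacet
facet normal 0.254 -0.680 -0.687
outer loop
vertex 0.137 -0.853 0.142
vertex 0.791 -0.5 0.034
vertex 0.63 -1.05 0.519
endloop
endfacet
facet normal -0.602 -0.667 0.438
outer loop
vertex 0.137 -0.853 0.142
vertex 0.63 -1.05 0.519
vertex -0.244 0.168 1.173
endloop
endfacet
facet normal -0.602 -0.667 0.438
outer loop
vertex -0.244 0.168 1.173
vertex 0.63 -1.05 0.519
vertex 0.249 -0.029 1.55
endloop
endfacet
facet normal -0.254 0.680 0.688
outer loop
vertex -0.244 0.168 1.173
vertex 0.249 -0.029 1.55
vertex 0.409 0.52 1.066
endloop
endfacet
facet normal 0.254 -0.680 -0.687
outer loop
vertex 0.63 -1.05 0.519
vertex 0.791 -0.5 0.034
vertex 1.243 -0.833 0.531
endloop
endfacet
facet normal 0.217 -0.652 0.726
outer loop
vertex 0.63 -1.05 0.519
vertex 1.243 -0.833 0.531
vertex 0.249 -0.029 1.55
endloop
endfacet
facet normal 0.216 -0.653 0.726
outer loop
vertex 0.249 -0.029 1.55
vertex 1.243 -0.833 0.531
vertex 0.862 0.187 1.562
endloop
endfacet
facet normal -0.253 0.680 0.688
outer loop
vertex 0.249 -0.029 1.55
vertex 0.862 0.187 1.562
vertex 0.409 0.52 1.066
endloop
endfacet

endsolid
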